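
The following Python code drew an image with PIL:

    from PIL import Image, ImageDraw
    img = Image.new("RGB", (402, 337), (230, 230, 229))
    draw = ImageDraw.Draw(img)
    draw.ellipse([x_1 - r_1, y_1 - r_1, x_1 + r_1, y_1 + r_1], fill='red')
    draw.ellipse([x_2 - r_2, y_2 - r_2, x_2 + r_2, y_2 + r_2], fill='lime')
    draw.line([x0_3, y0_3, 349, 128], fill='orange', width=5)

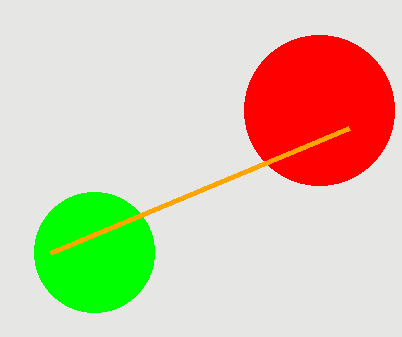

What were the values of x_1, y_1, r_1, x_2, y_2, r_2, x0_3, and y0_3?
x_1 = 319; y_1 = 110; r_1 = 75; x_2 = 94; y_2 = 252; r_2 = 60; x0_3 = 50; y0_3 = 253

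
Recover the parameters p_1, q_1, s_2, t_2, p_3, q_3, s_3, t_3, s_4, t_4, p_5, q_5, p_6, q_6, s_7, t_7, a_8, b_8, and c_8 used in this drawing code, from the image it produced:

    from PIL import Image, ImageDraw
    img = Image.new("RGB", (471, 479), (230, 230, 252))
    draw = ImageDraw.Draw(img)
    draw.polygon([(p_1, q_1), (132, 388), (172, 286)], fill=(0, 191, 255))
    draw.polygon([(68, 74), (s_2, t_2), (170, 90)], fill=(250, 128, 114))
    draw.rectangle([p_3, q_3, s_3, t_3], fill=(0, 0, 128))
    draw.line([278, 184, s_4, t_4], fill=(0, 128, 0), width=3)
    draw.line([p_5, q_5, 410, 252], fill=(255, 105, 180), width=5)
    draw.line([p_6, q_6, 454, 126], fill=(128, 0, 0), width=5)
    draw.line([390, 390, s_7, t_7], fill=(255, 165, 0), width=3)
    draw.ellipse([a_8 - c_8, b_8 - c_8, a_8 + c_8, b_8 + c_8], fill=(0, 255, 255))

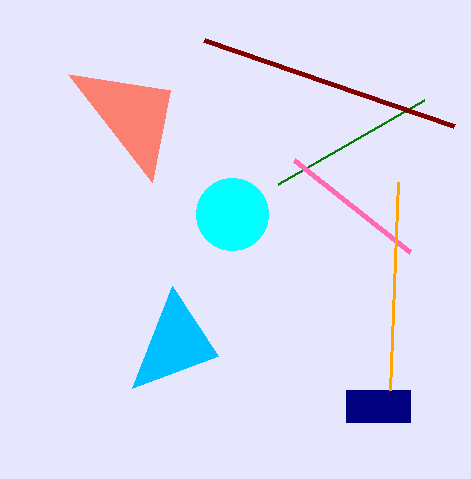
p_1 = 218, q_1 = 356, s_2 = 152, t_2 = 182, p_3 = 346, q_3 = 390, s_3 = 410, t_3 = 422, s_4 = 424, t_4 = 100, p_5 = 294, q_5 = 160, p_6 = 204, q_6 = 40, s_7 = 398, t_7 = 182, a_8 = 232, b_8 = 214, c_8 = 36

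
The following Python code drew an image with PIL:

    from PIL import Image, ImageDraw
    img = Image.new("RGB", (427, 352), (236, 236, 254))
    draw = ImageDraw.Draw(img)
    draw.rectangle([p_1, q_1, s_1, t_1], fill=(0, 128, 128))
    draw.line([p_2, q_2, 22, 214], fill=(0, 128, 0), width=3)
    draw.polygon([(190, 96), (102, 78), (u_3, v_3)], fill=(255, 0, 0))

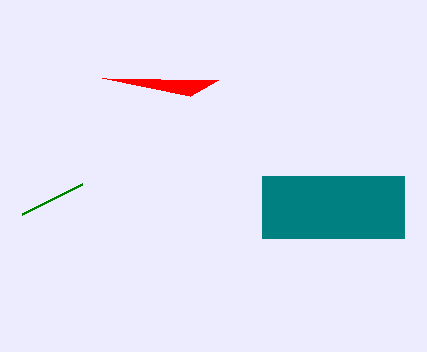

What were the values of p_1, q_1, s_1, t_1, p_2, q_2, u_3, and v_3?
p_1 = 262
q_1 = 176
s_1 = 404
t_1 = 238
p_2 = 82
q_2 = 184
u_3 = 218
v_3 = 80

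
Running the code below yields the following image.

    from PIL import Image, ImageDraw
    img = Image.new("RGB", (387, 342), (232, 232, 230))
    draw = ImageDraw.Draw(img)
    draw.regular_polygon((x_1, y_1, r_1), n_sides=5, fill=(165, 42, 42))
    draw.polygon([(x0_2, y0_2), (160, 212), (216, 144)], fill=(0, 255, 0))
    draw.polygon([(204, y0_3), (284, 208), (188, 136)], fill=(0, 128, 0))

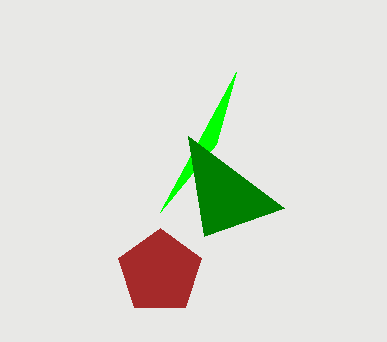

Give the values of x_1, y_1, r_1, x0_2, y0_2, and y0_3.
x_1 = 160
y_1 = 272
r_1 = 44
x0_2 = 236
y0_2 = 72
y0_3 = 236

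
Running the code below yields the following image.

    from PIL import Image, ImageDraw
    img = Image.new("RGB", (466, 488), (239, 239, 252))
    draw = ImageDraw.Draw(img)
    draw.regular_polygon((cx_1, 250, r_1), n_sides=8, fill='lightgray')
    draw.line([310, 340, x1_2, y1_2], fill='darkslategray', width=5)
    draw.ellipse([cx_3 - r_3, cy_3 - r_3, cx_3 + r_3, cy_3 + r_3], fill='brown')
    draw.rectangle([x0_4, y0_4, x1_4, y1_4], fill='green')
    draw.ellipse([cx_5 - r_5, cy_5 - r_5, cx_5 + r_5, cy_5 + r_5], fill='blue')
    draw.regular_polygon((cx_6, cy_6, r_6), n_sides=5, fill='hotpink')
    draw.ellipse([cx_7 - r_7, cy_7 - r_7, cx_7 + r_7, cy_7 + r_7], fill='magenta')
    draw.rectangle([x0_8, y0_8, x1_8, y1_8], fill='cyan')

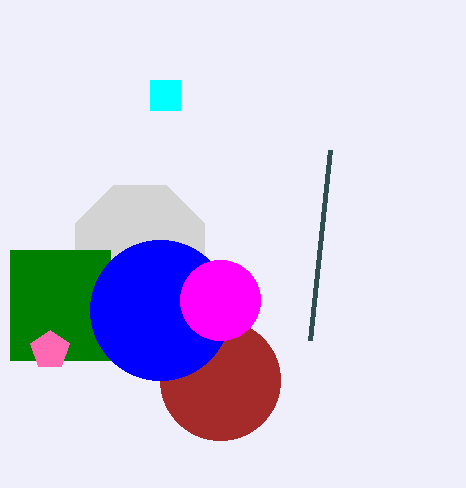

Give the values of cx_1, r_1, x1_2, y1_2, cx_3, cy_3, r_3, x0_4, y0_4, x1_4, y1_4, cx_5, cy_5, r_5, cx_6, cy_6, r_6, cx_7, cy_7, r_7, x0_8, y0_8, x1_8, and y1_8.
cx_1 = 140, r_1 = 70, x1_2 = 330, y1_2 = 150, cx_3 = 220, cy_3 = 380, r_3 = 60, x0_4 = 10, y0_4 = 250, x1_4 = 110, y1_4 = 360, cx_5 = 160, cy_5 = 310, r_5 = 70, cx_6 = 50, cy_6 = 350, r_6 = 20, cx_7 = 220, cy_7 = 300, r_7 = 40, x0_8 = 150, y0_8 = 80, x1_8 = 180, y1_8 = 110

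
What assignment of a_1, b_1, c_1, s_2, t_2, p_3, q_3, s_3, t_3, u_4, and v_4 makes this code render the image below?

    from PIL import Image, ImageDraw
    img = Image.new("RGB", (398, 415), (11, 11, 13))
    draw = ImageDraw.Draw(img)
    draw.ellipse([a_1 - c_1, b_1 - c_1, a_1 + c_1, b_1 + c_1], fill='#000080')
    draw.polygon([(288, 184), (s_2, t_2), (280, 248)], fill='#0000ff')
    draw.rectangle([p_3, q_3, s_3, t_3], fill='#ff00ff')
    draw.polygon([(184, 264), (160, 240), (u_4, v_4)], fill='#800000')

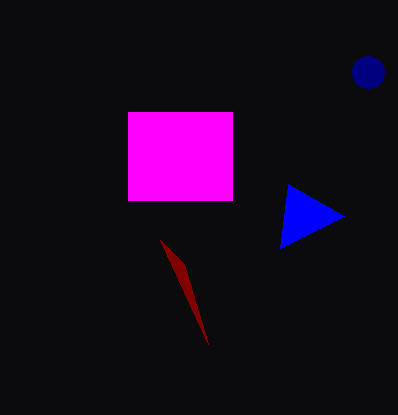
a_1 = 368, b_1 = 72, c_1 = 16, s_2 = 344, t_2 = 216, p_3 = 128, q_3 = 112, s_3 = 232, t_3 = 200, u_4 = 208, v_4 = 344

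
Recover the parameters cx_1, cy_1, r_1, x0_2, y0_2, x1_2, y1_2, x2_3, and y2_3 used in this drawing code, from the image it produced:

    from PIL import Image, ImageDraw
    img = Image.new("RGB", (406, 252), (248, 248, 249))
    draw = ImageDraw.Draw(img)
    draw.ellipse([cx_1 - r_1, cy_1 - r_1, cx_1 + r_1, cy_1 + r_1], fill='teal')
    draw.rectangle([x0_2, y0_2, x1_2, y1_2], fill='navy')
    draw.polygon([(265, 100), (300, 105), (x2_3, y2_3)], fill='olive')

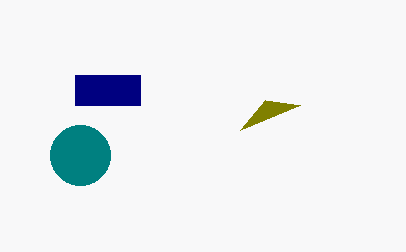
cx_1 = 80
cy_1 = 155
r_1 = 30
x0_2 = 75
y0_2 = 75
x1_2 = 140
y1_2 = 105
x2_3 = 240
y2_3 = 130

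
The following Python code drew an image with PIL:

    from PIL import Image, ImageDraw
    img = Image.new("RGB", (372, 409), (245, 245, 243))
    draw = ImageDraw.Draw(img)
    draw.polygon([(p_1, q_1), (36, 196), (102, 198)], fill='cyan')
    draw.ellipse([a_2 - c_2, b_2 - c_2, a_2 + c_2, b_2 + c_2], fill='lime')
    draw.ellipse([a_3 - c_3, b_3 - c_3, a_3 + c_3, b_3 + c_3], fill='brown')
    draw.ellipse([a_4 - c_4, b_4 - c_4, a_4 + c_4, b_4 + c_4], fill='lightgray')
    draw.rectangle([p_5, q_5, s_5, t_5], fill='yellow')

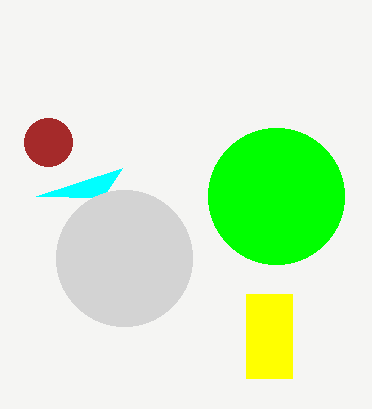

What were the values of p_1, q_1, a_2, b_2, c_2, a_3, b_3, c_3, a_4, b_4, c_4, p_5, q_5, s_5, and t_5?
p_1 = 122, q_1 = 168, a_2 = 276, b_2 = 196, c_2 = 68, a_3 = 48, b_3 = 142, c_3 = 24, a_4 = 124, b_4 = 258, c_4 = 68, p_5 = 246, q_5 = 294, s_5 = 292, t_5 = 378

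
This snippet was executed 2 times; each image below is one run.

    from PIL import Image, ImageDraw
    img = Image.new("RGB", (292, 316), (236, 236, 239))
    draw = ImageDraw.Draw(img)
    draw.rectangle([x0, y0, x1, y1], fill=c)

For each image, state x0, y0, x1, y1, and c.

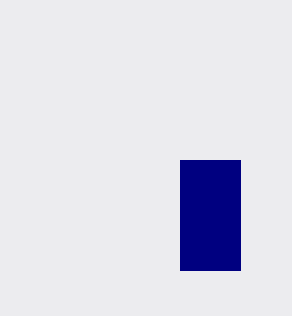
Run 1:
x0 = 180; y0 = 160; x1 = 240; y1 = 270; c = 'navy'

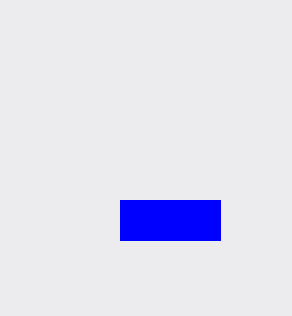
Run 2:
x0 = 120; y0 = 200; x1 = 220; y1 = 240; c = 'blue'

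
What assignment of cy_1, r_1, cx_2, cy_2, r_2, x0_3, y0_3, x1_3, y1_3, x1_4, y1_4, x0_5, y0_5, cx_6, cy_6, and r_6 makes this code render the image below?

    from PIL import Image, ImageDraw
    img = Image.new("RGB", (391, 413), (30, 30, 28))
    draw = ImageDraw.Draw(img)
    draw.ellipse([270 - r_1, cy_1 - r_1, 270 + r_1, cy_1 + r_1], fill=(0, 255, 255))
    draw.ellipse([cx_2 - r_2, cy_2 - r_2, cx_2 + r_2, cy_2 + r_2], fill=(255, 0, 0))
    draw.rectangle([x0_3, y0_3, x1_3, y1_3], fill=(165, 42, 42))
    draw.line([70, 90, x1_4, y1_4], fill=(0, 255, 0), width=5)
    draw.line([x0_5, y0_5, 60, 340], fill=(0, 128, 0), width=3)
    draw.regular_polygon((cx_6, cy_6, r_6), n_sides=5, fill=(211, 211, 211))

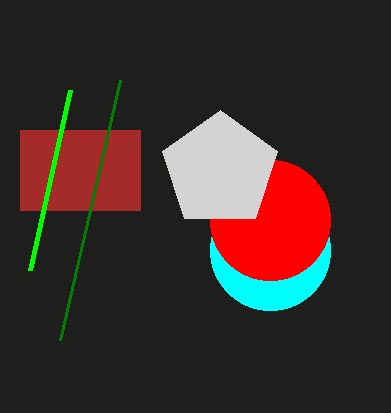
cy_1 = 250; r_1 = 60; cx_2 = 270; cy_2 = 220; r_2 = 60; x0_3 = 20; y0_3 = 130; x1_3 = 140; y1_3 = 210; x1_4 = 30; y1_4 = 270; x0_5 = 120; y0_5 = 80; cx_6 = 220; cy_6 = 170; r_6 = 60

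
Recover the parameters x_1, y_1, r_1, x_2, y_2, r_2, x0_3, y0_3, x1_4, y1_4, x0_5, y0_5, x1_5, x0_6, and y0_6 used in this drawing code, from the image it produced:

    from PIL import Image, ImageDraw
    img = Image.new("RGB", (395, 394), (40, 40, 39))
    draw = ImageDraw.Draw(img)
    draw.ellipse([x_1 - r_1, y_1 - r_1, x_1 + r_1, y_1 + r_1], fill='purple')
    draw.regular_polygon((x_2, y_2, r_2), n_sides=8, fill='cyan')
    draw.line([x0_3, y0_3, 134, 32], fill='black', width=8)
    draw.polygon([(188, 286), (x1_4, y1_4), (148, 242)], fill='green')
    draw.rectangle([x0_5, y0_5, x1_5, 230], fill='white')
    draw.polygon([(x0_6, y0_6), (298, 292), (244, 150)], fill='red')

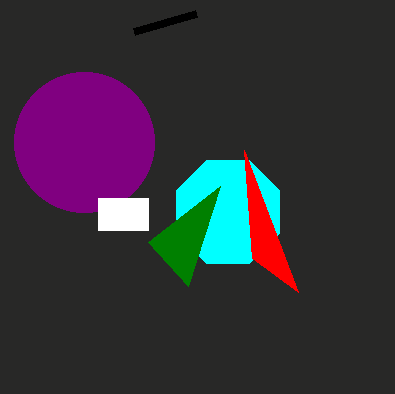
x_1 = 84, y_1 = 142, r_1 = 70, x_2 = 228, y_2 = 212, r_2 = 56, x0_3 = 196, y0_3 = 14, x1_4 = 220, y1_4 = 186, x0_5 = 98, y0_5 = 198, x1_5 = 148, x0_6 = 252, y0_6 = 258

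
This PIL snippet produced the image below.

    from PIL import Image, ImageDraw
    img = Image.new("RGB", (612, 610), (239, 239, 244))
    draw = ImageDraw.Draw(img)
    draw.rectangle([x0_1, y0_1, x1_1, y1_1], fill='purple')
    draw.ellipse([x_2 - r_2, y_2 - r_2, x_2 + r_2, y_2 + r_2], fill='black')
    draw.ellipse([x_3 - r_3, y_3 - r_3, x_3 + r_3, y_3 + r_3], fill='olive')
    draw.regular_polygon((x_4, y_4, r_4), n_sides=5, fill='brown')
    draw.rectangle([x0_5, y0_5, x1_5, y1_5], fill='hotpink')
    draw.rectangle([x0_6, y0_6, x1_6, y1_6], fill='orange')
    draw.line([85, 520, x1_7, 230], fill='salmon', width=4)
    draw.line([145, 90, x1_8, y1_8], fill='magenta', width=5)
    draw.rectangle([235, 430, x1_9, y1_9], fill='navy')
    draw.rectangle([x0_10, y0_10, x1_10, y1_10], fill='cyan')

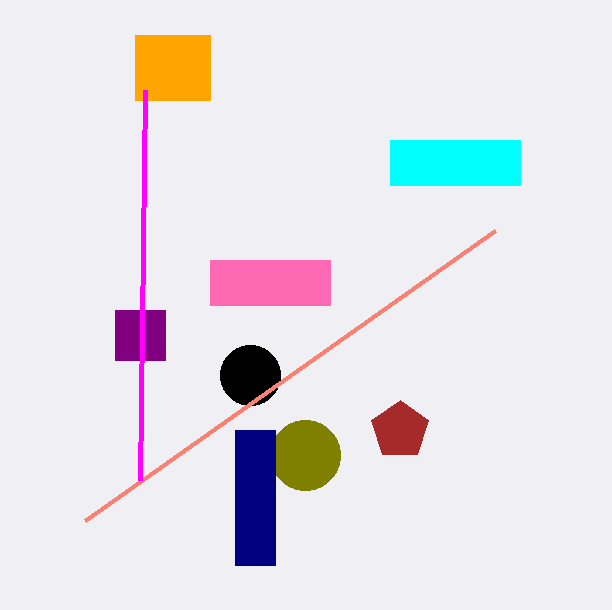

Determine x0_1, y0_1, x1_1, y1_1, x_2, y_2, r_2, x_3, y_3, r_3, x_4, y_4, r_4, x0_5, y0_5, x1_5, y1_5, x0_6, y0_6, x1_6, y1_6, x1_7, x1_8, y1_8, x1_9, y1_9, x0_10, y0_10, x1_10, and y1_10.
x0_1 = 115
y0_1 = 310
x1_1 = 165
y1_1 = 360
x_2 = 250
y_2 = 375
r_2 = 30
x_3 = 305
y_3 = 455
r_3 = 35
x_4 = 400
y_4 = 430
r_4 = 30
x0_5 = 210
y0_5 = 260
x1_5 = 330
y1_5 = 305
x0_6 = 135
y0_6 = 35
x1_6 = 210
y1_6 = 100
x1_7 = 495
x1_8 = 140
y1_8 = 480
x1_9 = 275
y1_9 = 565
x0_10 = 390
y0_10 = 140
x1_10 = 520
y1_10 = 185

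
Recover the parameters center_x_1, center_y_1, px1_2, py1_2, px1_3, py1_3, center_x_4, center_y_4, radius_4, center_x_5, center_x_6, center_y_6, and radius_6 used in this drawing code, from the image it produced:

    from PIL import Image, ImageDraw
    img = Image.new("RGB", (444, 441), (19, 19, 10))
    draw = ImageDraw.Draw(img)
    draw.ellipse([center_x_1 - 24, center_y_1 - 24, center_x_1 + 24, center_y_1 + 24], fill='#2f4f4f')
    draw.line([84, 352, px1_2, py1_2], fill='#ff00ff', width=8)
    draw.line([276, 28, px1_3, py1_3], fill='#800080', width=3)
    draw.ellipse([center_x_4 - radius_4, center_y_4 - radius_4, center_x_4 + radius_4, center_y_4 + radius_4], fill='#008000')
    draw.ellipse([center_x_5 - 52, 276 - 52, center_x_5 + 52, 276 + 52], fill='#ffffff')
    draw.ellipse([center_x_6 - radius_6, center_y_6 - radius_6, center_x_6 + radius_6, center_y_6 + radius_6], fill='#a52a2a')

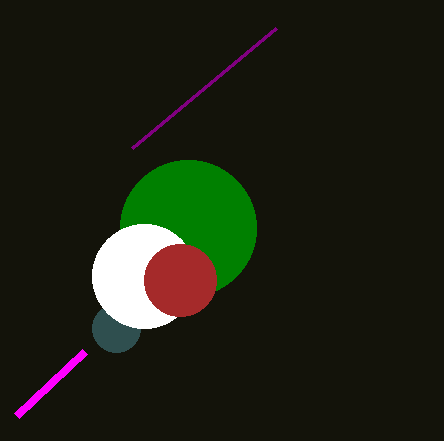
center_x_1 = 116
center_y_1 = 328
px1_2 = 16
py1_2 = 416
px1_3 = 132
py1_3 = 148
center_x_4 = 188
center_y_4 = 228
radius_4 = 68
center_x_5 = 144
center_x_6 = 180
center_y_6 = 280
radius_6 = 36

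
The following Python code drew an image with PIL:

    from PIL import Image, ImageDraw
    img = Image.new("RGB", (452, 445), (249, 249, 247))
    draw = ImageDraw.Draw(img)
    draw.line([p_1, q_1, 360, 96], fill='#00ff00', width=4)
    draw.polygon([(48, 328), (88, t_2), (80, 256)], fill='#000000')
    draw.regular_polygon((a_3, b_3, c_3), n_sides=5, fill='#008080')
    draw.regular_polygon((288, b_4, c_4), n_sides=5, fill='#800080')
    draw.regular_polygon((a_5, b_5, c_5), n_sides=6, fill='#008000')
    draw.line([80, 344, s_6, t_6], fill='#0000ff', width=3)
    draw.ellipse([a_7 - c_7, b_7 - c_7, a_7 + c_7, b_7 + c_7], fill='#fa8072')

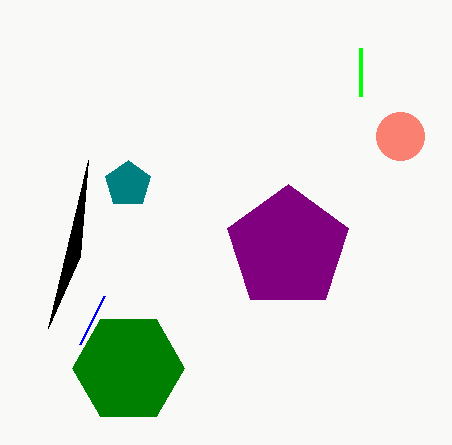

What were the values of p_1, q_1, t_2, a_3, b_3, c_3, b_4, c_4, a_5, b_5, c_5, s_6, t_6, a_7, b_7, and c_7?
p_1 = 360, q_1 = 48, t_2 = 160, a_3 = 128, b_3 = 184, c_3 = 24, b_4 = 248, c_4 = 64, a_5 = 128, b_5 = 368, c_5 = 56, s_6 = 104, t_6 = 296, a_7 = 400, b_7 = 136, c_7 = 24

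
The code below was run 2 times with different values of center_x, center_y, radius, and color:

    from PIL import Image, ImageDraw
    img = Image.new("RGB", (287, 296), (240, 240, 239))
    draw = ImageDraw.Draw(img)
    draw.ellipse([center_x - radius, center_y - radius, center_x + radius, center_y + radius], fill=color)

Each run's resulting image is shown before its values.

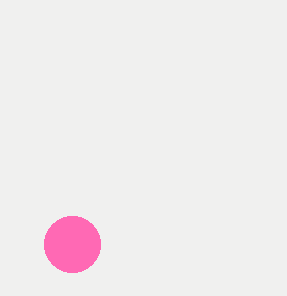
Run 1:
center_x = 72
center_y = 244
radius = 28
color = 'hotpink'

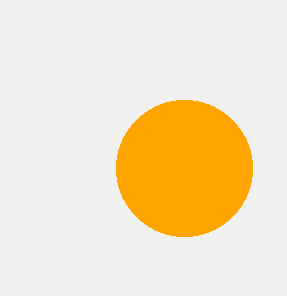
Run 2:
center_x = 184, center_y = 168, radius = 68, color = 'orange'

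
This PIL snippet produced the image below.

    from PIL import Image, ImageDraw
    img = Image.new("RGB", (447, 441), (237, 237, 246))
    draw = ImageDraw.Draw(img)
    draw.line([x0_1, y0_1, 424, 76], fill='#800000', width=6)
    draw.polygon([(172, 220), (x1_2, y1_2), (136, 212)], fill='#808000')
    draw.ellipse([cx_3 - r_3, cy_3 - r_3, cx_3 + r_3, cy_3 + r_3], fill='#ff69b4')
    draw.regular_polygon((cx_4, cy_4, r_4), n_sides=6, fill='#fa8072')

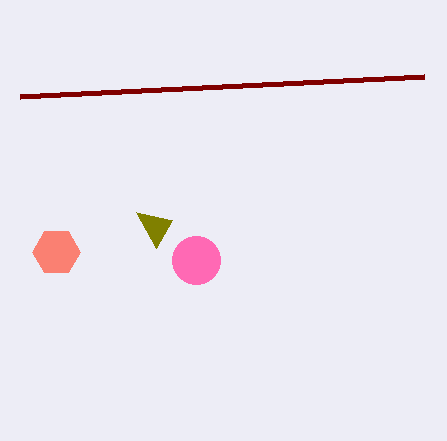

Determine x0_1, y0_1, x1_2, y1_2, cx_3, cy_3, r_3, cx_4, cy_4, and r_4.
x0_1 = 20; y0_1 = 96; x1_2 = 156; y1_2 = 248; cx_3 = 196; cy_3 = 260; r_3 = 24; cx_4 = 56; cy_4 = 252; r_4 = 24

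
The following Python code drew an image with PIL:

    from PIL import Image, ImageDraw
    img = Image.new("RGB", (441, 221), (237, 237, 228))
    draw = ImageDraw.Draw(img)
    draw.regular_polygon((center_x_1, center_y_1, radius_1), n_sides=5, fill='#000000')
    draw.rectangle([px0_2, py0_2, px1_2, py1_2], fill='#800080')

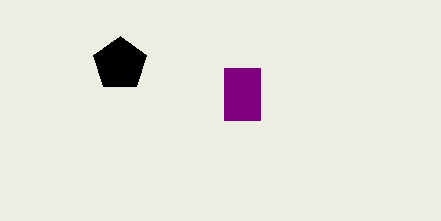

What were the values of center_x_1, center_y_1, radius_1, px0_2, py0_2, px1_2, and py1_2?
center_x_1 = 120, center_y_1 = 64, radius_1 = 28, px0_2 = 224, py0_2 = 68, px1_2 = 260, py1_2 = 120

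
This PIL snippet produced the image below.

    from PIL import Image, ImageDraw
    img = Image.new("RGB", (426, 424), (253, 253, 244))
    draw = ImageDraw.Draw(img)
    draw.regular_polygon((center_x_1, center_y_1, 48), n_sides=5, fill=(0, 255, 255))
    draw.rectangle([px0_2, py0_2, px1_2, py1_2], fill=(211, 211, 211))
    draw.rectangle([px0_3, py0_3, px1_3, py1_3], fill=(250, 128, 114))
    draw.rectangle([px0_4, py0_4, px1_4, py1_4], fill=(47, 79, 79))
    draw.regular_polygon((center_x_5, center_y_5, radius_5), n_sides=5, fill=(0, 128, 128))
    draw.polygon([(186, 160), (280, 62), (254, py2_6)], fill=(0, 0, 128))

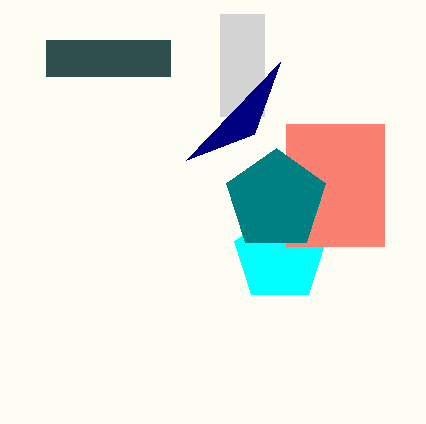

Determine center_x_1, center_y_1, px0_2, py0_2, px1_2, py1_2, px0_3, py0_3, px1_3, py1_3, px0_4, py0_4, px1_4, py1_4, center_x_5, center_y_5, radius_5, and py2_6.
center_x_1 = 280; center_y_1 = 256; px0_2 = 220; py0_2 = 14; px1_2 = 264; py1_2 = 116; px0_3 = 286; py0_3 = 124; px1_3 = 384; py1_3 = 246; px0_4 = 46; py0_4 = 40; px1_4 = 170; py1_4 = 76; center_x_5 = 276; center_y_5 = 200; radius_5 = 52; py2_6 = 134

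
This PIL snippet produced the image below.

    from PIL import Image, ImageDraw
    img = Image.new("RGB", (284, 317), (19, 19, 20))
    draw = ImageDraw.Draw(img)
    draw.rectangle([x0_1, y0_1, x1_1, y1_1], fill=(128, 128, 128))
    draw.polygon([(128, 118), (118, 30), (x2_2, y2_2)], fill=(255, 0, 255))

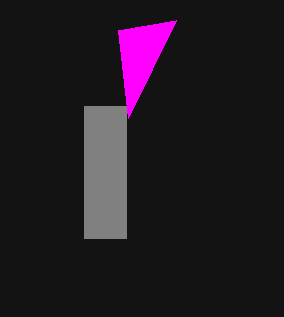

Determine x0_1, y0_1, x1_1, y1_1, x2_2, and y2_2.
x0_1 = 84; y0_1 = 106; x1_1 = 126; y1_1 = 238; x2_2 = 176; y2_2 = 20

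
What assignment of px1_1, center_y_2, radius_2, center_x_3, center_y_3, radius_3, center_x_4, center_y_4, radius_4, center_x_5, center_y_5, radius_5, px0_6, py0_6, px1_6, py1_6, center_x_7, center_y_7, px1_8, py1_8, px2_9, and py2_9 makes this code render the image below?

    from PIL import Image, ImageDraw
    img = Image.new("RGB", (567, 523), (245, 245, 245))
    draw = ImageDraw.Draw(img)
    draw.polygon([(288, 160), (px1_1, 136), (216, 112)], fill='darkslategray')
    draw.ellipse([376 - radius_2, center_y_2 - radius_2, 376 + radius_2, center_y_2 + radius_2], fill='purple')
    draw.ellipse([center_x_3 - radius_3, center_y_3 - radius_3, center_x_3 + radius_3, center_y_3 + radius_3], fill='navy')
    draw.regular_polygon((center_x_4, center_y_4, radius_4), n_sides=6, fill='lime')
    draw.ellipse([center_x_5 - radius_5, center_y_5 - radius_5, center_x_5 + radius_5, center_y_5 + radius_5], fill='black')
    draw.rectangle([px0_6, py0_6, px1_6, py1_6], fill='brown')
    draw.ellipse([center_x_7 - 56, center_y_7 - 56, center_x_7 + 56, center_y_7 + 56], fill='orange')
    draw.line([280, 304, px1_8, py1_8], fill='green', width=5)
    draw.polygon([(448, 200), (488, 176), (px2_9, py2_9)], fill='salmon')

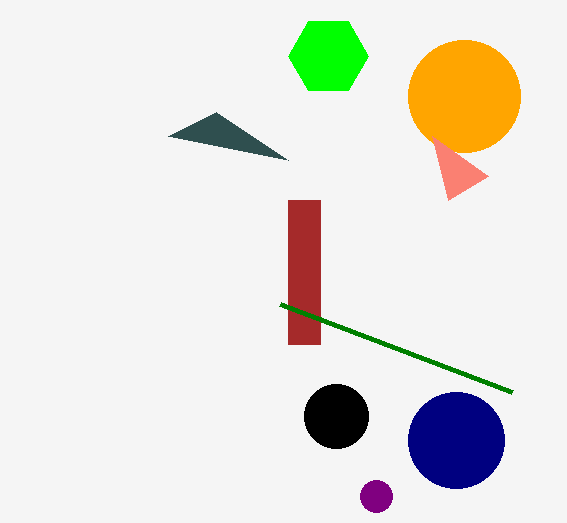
px1_1 = 168; center_y_2 = 496; radius_2 = 16; center_x_3 = 456; center_y_3 = 440; radius_3 = 48; center_x_4 = 328; center_y_4 = 56; radius_4 = 40; center_x_5 = 336; center_y_5 = 416; radius_5 = 32; px0_6 = 288; py0_6 = 200; px1_6 = 320; py1_6 = 344; center_x_7 = 464; center_y_7 = 96; px1_8 = 512; py1_8 = 392; px2_9 = 432; py2_9 = 136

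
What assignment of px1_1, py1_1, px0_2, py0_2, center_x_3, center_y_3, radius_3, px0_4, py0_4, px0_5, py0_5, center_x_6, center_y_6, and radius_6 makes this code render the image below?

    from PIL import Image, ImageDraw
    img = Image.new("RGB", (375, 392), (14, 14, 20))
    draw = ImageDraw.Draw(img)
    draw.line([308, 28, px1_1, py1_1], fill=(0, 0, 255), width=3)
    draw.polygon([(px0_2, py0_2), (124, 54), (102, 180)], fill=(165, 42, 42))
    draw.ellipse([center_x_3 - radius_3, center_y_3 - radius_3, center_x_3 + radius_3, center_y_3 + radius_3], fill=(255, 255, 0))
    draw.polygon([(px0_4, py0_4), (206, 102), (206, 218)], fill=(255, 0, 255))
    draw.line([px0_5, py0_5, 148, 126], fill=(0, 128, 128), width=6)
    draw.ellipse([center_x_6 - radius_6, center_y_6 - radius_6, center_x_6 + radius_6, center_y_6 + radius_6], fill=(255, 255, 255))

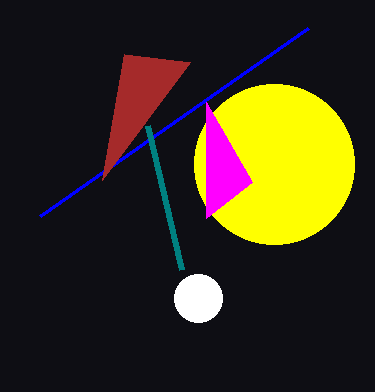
px1_1 = 40; py1_1 = 216; px0_2 = 190; py0_2 = 62; center_x_3 = 274; center_y_3 = 164; radius_3 = 80; px0_4 = 252; py0_4 = 182; px0_5 = 182; py0_5 = 270; center_x_6 = 198; center_y_6 = 298; radius_6 = 24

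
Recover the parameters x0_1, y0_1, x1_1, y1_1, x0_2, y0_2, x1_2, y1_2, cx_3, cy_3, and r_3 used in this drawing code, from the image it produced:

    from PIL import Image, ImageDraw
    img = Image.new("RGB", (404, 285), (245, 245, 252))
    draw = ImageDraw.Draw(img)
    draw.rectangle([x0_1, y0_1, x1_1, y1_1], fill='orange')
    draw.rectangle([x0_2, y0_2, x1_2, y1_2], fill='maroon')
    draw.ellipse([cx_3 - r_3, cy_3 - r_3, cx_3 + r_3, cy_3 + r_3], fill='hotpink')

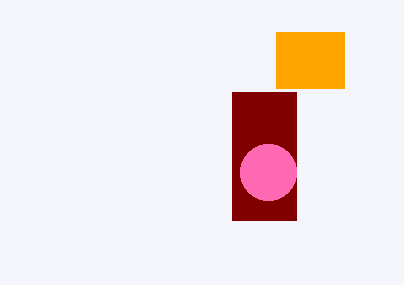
x0_1 = 276
y0_1 = 32
x1_1 = 344
y1_1 = 88
x0_2 = 232
y0_2 = 92
x1_2 = 296
y1_2 = 220
cx_3 = 268
cy_3 = 172
r_3 = 28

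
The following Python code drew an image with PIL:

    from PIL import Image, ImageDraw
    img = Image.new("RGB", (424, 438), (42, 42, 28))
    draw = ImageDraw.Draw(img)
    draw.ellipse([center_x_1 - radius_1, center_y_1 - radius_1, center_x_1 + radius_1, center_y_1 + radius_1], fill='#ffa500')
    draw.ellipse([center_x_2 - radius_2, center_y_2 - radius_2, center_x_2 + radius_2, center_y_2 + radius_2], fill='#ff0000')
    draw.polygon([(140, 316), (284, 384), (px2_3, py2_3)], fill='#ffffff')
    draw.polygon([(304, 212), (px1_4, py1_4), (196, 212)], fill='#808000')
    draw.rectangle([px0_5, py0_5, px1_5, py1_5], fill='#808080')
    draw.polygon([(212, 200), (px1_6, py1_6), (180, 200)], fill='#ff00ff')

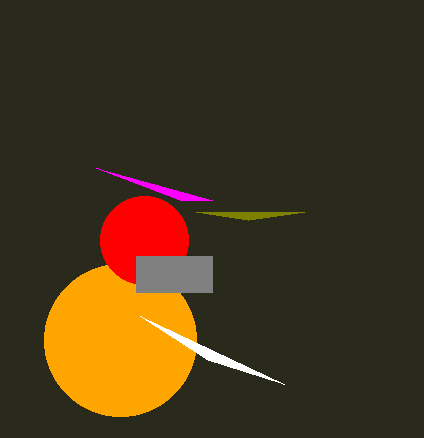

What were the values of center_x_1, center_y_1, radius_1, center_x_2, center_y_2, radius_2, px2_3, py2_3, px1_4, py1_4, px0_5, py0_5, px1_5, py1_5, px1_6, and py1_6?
center_x_1 = 120
center_y_1 = 340
radius_1 = 76
center_x_2 = 144
center_y_2 = 240
radius_2 = 44
px2_3 = 208
py2_3 = 360
px1_4 = 248
py1_4 = 220
px0_5 = 136
py0_5 = 256
px1_5 = 212
py1_5 = 292
px1_6 = 96
py1_6 = 168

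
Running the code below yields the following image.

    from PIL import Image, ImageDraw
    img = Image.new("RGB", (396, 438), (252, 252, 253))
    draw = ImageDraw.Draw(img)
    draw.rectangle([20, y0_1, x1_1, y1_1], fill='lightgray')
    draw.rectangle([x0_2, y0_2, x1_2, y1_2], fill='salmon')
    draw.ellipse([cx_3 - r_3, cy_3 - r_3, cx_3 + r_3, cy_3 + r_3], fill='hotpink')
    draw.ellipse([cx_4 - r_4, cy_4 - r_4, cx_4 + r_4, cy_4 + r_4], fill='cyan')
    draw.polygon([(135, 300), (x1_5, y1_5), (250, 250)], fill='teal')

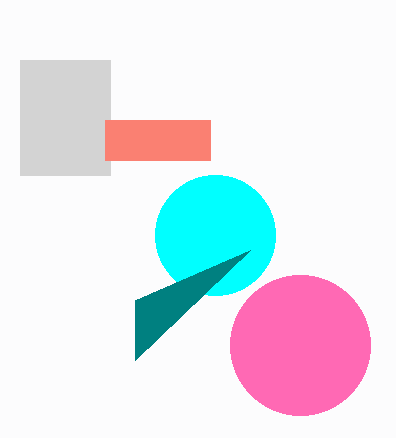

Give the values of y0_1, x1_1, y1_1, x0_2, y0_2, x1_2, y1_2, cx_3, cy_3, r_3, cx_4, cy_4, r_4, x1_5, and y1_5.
y0_1 = 60; x1_1 = 110; y1_1 = 175; x0_2 = 105; y0_2 = 120; x1_2 = 210; y1_2 = 160; cx_3 = 300; cy_3 = 345; r_3 = 70; cx_4 = 215; cy_4 = 235; r_4 = 60; x1_5 = 135; y1_5 = 360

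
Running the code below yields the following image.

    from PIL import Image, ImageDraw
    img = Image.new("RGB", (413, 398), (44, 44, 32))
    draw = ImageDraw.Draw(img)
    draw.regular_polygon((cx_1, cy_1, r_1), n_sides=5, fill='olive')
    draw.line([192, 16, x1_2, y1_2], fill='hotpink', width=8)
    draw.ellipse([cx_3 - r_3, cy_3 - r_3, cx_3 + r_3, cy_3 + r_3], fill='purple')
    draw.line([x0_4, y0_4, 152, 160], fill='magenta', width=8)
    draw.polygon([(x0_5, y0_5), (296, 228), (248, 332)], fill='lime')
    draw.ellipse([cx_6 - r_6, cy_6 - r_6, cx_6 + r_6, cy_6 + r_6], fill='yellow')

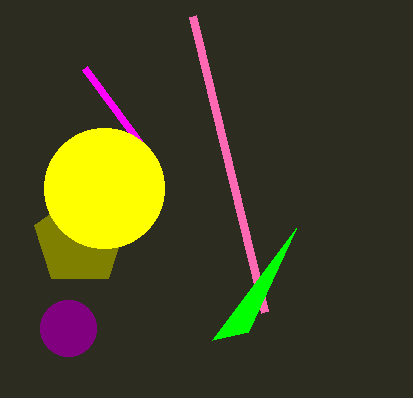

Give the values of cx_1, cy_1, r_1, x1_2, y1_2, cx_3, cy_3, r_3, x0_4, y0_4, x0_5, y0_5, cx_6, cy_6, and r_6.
cx_1 = 80, cy_1 = 240, r_1 = 48, x1_2 = 264, y1_2 = 312, cx_3 = 68, cy_3 = 328, r_3 = 28, x0_4 = 84, y0_4 = 68, x0_5 = 212, y0_5 = 340, cx_6 = 104, cy_6 = 188, r_6 = 60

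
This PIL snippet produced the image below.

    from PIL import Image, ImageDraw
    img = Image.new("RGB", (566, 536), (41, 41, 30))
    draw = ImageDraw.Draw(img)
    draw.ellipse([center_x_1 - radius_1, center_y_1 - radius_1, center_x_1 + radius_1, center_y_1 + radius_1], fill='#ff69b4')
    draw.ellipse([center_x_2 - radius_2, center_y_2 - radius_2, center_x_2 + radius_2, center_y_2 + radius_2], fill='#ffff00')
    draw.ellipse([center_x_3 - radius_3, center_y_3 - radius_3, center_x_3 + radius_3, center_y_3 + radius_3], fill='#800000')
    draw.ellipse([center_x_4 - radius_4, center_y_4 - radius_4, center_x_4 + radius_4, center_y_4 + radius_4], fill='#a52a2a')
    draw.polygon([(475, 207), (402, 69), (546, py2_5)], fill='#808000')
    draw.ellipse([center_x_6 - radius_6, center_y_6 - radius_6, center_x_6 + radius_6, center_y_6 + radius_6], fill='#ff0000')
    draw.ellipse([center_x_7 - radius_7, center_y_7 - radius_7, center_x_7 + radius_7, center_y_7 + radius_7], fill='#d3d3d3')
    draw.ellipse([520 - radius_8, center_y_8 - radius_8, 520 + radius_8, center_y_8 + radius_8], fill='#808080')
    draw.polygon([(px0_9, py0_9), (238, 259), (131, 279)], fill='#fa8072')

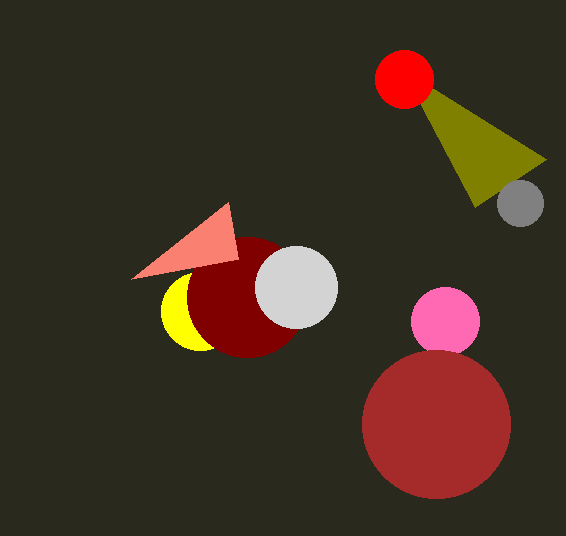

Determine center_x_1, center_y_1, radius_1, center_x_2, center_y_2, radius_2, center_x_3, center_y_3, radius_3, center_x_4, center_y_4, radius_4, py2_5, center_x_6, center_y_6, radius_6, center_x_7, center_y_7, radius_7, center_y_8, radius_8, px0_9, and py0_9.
center_x_1 = 445, center_y_1 = 321, radius_1 = 34, center_x_2 = 200, center_y_2 = 311, radius_2 = 39, center_x_3 = 247, center_y_3 = 297, radius_3 = 60, center_x_4 = 436, center_y_4 = 424, radius_4 = 74, py2_5 = 159, center_x_6 = 404, center_y_6 = 79, radius_6 = 29, center_x_7 = 296, center_y_7 = 287, radius_7 = 41, center_y_8 = 203, radius_8 = 23, px0_9 = 228, py0_9 = 202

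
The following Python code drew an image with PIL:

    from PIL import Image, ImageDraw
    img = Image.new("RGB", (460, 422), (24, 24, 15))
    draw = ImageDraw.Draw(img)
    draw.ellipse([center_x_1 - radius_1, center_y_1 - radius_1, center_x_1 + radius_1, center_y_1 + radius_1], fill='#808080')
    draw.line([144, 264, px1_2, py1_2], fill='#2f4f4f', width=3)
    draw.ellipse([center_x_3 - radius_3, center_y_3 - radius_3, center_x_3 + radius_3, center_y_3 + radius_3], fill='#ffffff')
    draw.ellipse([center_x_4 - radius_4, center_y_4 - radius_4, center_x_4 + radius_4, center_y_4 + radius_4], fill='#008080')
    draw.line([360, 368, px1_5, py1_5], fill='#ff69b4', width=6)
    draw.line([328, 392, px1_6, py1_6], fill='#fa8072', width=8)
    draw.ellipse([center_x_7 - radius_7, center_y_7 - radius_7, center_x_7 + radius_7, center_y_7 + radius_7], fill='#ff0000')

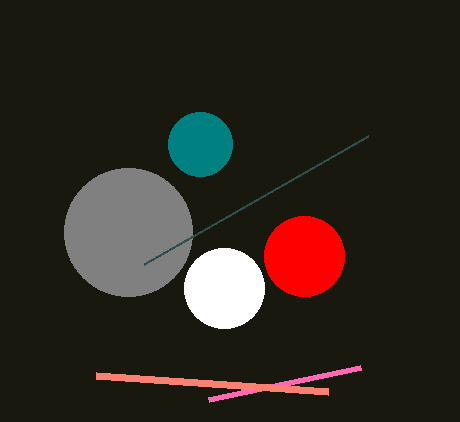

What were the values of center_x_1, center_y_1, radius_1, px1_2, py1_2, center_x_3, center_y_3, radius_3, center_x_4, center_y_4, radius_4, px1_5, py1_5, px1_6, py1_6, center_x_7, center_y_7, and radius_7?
center_x_1 = 128
center_y_1 = 232
radius_1 = 64
px1_2 = 368
py1_2 = 136
center_x_3 = 224
center_y_3 = 288
radius_3 = 40
center_x_4 = 200
center_y_4 = 144
radius_4 = 32
px1_5 = 208
py1_5 = 400
px1_6 = 96
py1_6 = 376
center_x_7 = 304
center_y_7 = 256
radius_7 = 40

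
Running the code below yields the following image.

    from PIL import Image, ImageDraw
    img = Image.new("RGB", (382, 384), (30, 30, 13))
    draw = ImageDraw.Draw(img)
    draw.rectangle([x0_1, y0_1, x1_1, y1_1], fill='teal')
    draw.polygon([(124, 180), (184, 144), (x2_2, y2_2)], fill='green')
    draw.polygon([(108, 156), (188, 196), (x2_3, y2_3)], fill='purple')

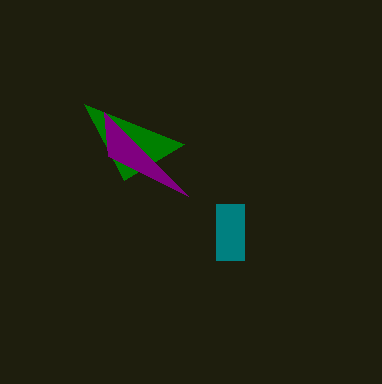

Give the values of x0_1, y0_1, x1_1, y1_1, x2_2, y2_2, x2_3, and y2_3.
x0_1 = 216, y0_1 = 204, x1_1 = 244, y1_1 = 260, x2_2 = 84, y2_2 = 104, x2_3 = 104, y2_3 = 112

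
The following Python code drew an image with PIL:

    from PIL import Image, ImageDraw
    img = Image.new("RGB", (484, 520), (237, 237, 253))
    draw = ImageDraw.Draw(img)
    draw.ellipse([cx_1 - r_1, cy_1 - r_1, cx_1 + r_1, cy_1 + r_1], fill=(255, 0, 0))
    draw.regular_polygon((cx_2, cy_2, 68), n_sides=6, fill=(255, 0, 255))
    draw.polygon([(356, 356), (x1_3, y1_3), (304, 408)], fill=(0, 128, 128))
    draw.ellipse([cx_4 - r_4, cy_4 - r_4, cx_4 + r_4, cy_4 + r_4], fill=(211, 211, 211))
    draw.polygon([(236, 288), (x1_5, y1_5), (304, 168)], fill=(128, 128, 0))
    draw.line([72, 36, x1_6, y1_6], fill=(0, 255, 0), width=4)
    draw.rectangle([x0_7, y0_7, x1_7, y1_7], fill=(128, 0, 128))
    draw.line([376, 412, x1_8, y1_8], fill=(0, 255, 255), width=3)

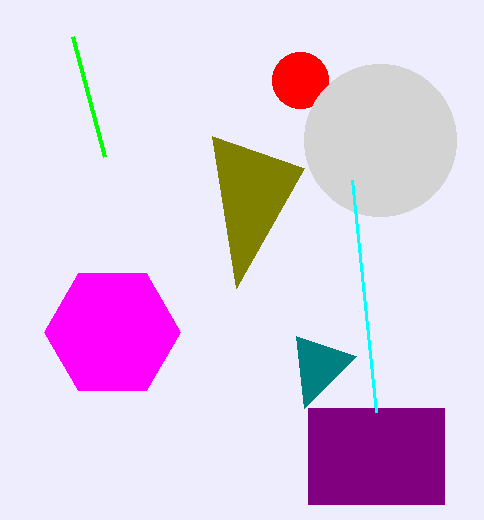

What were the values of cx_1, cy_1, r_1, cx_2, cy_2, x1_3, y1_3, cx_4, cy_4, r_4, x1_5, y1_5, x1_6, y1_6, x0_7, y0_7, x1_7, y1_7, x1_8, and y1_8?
cx_1 = 300; cy_1 = 80; r_1 = 28; cx_2 = 112; cy_2 = 332; x1_3 = 296; y1_3 = 336; cx_4 = 380; cy_4 = 140; r_4 = 76; x1_5 = 212; y1_5 = 136; x1_6 = 104; y1_6 = 156; x0_7 = 308; y0_7 = 408; x1_7 = 444; y1_7 = 504; x1_8 = 352; y1_8 = 180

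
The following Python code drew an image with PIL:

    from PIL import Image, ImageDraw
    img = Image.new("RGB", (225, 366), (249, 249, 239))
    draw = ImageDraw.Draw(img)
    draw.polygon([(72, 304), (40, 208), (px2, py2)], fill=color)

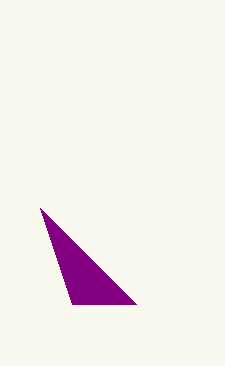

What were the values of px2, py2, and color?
px2 = 136
py2 = 304
color = 'purple'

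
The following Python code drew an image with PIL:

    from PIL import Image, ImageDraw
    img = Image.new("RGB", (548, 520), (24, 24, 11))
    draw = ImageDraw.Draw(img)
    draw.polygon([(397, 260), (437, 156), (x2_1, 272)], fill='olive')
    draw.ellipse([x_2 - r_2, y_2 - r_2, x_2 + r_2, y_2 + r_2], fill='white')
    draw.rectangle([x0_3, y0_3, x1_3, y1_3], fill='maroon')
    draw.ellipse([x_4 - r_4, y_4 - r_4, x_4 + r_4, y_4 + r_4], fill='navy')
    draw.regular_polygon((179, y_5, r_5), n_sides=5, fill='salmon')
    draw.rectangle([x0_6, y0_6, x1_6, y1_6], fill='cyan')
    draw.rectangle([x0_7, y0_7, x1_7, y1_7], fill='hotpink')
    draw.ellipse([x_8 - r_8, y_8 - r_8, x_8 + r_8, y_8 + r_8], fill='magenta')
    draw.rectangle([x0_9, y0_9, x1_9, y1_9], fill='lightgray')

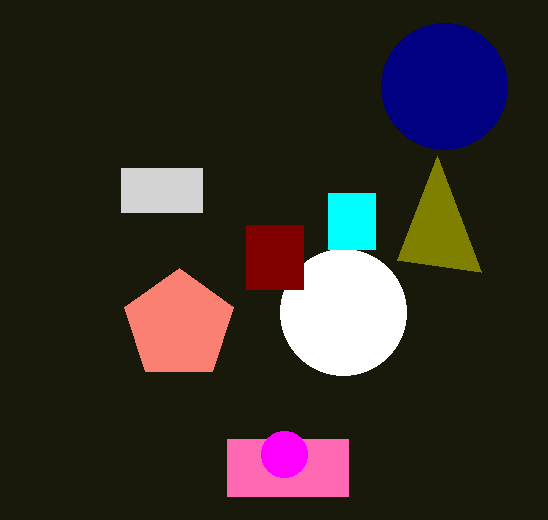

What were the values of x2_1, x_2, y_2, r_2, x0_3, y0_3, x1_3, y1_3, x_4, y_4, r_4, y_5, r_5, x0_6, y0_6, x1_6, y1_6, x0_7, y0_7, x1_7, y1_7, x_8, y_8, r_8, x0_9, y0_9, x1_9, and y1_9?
x2_1 = 481; x_2 = 343; y_2 = 312; r_2 = 63; x0_3 = 246; y0_3 = 225; x1_3 = 303; y1_3 = 289; x_4 = 444; y_4 = 86; r_4 = 63; y_5 = 325; r_5 = 57; x0_6 = 328; y0_6 = 193; x1_6 = 375; y1_6 = 249; x0_7 = 227; y0_7 = 439; x1_7 = 348; y1_7 = 496; x_8 = 284; y_8 = 454; r_8 = 23; x0_9 = 121; y0_9 = 168; x1_9 = 202; y1_9 = 212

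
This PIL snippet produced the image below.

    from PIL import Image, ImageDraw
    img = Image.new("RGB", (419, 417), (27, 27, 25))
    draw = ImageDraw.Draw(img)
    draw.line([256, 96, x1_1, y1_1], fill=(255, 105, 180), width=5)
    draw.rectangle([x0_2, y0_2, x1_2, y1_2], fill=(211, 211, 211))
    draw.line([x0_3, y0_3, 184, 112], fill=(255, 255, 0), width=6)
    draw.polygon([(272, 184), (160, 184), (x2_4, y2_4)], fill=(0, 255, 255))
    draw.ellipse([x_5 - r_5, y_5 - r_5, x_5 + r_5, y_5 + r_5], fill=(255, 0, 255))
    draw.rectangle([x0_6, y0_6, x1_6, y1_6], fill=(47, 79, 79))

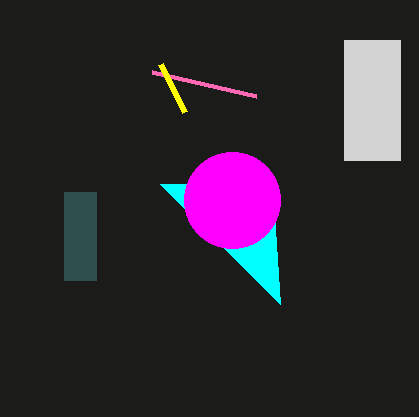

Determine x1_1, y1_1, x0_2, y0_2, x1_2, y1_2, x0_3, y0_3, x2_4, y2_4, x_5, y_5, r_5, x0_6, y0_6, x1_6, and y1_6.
x1_1 = 152, y1_1 = 72, x0_2 = 344, y0_2 = 40, x1_2 = 400, y1_2 = 160, x0_3 = 160, y0_3 = 64, x2_4 = 280, y2_4 = 304, x_5 = 232, y_5 = 200, r_5 = 48, x0_6 = 64, y0_6 = 192, x1_6 = 96, y1_6 = 280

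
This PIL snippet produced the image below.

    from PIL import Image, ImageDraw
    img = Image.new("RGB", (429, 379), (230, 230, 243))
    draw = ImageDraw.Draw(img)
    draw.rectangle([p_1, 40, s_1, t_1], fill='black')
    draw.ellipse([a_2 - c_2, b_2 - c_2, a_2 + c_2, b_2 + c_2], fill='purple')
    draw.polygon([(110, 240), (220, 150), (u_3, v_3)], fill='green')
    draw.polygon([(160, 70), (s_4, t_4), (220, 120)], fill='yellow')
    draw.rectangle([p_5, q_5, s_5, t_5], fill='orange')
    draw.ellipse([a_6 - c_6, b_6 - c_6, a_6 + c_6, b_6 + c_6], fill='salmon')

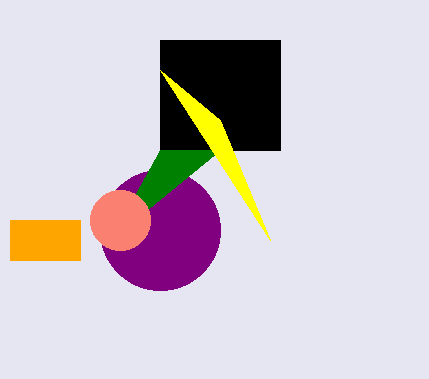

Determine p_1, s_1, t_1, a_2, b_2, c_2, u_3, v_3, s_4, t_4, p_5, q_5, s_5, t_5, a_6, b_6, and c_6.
p_1 = 160, s_1 = 280, t_1 = 150, a_2 = 160, b_2 = 230, c_2 = 60, u_3 = 160, v_3 = 150, s_4 = 270, t_4 = 240, p_5 = 10, q_5 = 220, s_5 = 80, t_5 = 260, a_6 = 120, b_6 = 220, c_6 = 30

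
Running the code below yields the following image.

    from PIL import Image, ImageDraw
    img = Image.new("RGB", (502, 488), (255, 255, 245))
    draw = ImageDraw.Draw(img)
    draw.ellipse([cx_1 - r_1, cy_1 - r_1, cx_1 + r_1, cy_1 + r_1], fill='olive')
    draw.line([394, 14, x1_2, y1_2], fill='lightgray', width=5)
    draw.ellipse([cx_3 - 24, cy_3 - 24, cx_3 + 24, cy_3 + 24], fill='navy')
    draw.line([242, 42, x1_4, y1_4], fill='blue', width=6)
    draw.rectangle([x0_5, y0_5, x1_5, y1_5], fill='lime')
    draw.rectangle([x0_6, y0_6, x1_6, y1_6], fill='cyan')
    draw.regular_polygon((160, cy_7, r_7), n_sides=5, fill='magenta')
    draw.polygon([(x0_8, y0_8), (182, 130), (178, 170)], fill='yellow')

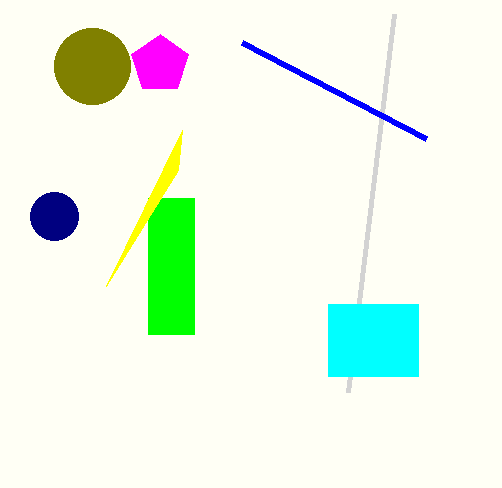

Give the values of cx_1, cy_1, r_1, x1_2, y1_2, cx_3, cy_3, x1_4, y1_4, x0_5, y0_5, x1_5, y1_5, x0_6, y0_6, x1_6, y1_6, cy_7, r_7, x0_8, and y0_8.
cx_1 = 92; cy_1 = 66; r_1 = 38; x1_2 = 348; y1_2 = 392; cx_3 = 54; cy_3 = 216; x1_4 = 426; y1_4 = 138; x0_5 = 148; y0_5 = 198; x1_5 = 194; y1_5 = 334; x0_6 = 328; y0_6 = 304; x1_6 = 418; y1_6 = 376; cy_7 = 64; r_7 = 30; x0_8 = 106; y0_8 = 286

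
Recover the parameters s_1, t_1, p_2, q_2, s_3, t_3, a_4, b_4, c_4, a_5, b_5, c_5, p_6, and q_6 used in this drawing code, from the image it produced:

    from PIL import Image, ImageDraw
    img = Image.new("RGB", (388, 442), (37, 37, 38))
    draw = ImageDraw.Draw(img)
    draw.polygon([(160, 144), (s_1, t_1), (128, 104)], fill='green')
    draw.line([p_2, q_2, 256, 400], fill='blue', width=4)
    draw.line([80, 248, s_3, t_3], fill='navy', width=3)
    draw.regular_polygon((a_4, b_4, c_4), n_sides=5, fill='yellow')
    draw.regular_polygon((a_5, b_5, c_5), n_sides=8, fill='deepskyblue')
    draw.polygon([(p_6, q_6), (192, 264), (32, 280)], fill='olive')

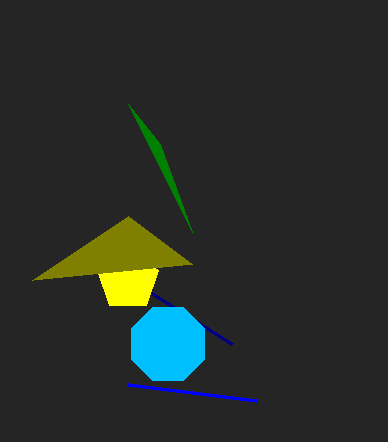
s_1 = 192; t_1 = 232; p_2 = 128; q_2 = 384; s_3 = 232; t_3 = 344; a_4 = 128; b_4 = 280; c_4 = 32; a_5 = 168; b_5 = 344; c_5 = 40; p_6 = 128; q_6 = 216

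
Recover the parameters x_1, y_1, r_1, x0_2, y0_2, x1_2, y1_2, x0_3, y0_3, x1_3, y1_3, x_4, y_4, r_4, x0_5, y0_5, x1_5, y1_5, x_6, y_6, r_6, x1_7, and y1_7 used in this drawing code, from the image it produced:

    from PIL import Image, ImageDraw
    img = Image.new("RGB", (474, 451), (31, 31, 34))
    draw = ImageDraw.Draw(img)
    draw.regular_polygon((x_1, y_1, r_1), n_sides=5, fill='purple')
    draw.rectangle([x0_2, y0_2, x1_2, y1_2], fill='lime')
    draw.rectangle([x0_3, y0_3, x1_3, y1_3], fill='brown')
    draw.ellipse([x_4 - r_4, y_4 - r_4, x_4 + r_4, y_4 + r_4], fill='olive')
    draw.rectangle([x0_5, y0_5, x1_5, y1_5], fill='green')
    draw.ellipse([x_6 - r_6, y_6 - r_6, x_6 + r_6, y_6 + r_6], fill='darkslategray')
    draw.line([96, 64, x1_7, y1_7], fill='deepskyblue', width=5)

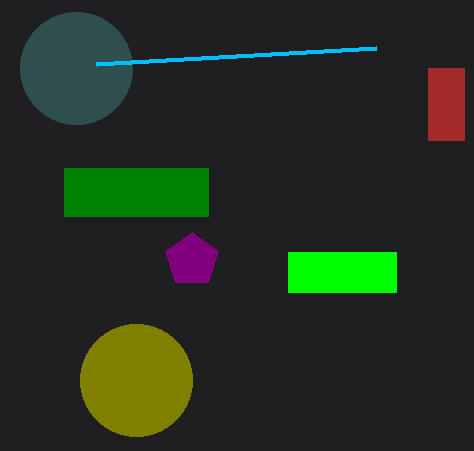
x_1 = 192
y_1 = 260
r_1 = 28
x0_2 = 288
y0_2 = 252
x1_2 = 396
y1_2 = 292
x0_3 = 428
y0_3 = 68
x1_3 = 464
y1_3 = 140
x_4 = 136
y_4 = 380
r_4 = 56
x0_5 = 64
y0_5 = 168
x1_5 = 208
y1_5 = 216
x_6 = 76
y_6 = 68
r_6 = 56
x1_7 = 376
y1_7 = 48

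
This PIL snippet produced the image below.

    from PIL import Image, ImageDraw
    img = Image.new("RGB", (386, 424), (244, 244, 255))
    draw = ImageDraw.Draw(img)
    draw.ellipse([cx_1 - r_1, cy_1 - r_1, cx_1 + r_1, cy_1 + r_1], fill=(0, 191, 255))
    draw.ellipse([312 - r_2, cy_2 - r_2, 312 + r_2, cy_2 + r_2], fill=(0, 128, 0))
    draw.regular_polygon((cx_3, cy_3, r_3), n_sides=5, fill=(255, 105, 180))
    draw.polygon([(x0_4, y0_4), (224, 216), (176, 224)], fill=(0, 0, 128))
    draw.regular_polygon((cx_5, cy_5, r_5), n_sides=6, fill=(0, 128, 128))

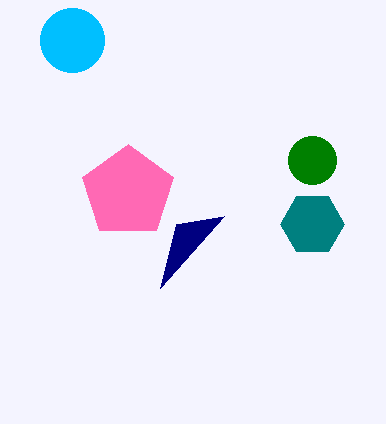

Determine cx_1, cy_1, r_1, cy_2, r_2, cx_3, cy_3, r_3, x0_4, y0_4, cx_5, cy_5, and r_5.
cx_1 = 72, cy_1 = 40, r_1 = 32, cy_2 = 160, r_2 = 24, cx_3 = 128, cy_3 = 192, r_3 = 48, x0_4 = 160, y0_4 = 288, cx_5 = 312, cy_5 = 224, r_5 = 32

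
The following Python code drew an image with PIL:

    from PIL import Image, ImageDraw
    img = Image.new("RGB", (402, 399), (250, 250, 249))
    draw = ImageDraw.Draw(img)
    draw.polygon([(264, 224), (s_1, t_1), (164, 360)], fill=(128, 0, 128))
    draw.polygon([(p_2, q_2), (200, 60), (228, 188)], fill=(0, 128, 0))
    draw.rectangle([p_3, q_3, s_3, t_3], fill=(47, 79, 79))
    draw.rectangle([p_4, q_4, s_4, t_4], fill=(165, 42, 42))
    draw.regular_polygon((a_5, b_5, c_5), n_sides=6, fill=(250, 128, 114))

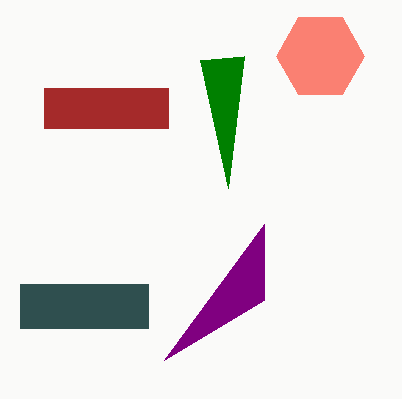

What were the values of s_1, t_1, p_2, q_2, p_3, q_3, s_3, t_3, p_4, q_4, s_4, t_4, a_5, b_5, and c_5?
s_1 = 264, t_1 = 300, p_2 = 244, q_2 = 56, p_3 = 20, q_3 = 284, s_3 = 148, t_3 = 328, p_4 = 44, q_4 = 88, s_4 = 168, t_4 = 128, a_5 = 320, b_5 = 56, c_5 = 44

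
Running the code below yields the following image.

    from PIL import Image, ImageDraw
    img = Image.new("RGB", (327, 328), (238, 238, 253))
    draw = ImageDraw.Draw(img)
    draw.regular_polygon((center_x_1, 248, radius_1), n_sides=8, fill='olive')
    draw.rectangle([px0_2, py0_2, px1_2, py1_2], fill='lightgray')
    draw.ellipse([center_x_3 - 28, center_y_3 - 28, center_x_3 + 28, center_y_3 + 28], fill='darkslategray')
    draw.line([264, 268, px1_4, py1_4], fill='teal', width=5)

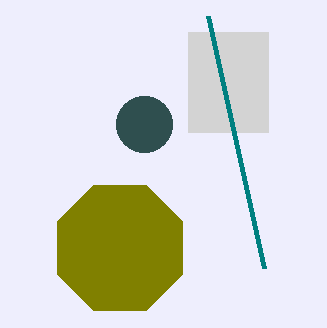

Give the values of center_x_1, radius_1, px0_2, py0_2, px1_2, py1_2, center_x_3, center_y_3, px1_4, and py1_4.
center_x_1 = 120
radius_1 = 68
px0_2 = 188
py0_2 = 32
px1_2 = 268
py1_2 = 132
center_x_3 = 144
center_y_3 = 124
px1_4 = 208
py1_4 = 16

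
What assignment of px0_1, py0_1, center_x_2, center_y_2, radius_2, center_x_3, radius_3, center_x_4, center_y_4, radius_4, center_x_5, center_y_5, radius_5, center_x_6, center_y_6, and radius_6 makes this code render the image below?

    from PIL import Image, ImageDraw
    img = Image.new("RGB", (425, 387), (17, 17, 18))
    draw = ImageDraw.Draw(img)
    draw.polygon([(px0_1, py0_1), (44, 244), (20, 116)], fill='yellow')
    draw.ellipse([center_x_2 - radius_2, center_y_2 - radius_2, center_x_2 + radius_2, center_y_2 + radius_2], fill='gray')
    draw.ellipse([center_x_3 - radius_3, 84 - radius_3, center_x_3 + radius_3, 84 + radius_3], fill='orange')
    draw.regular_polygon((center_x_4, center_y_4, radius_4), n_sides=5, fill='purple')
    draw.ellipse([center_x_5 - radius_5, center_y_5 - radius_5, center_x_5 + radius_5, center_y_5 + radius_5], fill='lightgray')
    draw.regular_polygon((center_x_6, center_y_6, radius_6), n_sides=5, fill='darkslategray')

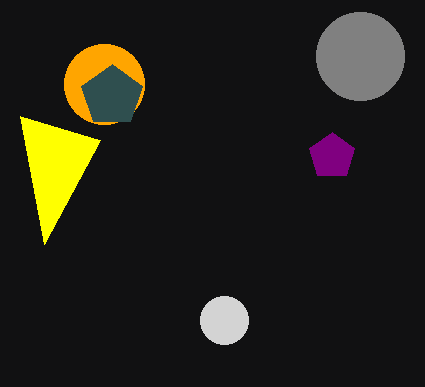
px0_1 = 100, py0_1 = 140, center_x_2 = 360, center_y_2 = 56, radius_2 = 44, center_x_3 = 104, radius_3 = 40, center_x_4 = 332, center_y_4 = 156, radius_4 = 24, center_x_5 = 224, center_y_5 = 320, radius_5 = 24, center_x_6 = 112, center_y_6 = 96, radius_6 = 32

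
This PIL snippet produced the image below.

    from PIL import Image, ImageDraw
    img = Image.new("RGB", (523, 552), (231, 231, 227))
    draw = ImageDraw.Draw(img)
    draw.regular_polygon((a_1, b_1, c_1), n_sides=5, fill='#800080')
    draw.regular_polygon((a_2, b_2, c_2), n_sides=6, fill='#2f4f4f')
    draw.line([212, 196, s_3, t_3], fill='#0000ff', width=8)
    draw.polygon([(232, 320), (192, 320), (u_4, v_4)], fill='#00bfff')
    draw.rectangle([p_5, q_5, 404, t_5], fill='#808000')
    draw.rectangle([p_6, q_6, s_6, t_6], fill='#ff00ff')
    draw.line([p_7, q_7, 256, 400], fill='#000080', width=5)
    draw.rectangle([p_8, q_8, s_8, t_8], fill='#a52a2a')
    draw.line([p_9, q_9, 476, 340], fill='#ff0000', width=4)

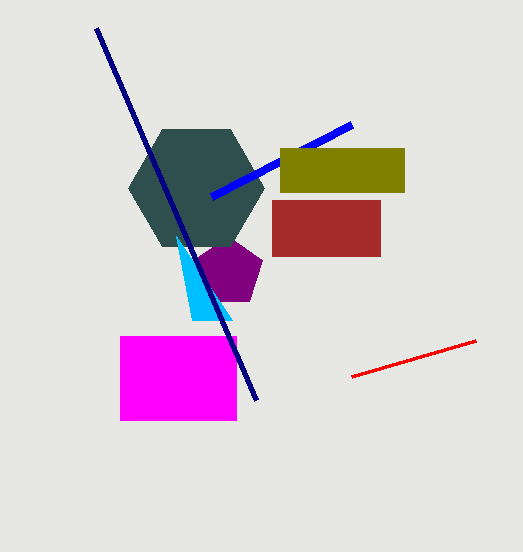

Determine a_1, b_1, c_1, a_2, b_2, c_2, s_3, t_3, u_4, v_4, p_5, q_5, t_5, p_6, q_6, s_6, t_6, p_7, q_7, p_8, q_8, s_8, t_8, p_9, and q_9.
a_1 = 228; b_1 = 272; c_1 = 36; a_2 = 196; b_2 = 188; c_2 = 68; s_3 = 352; t_3 = 124; u_4 = 176; v_4 = 236; p_5 = 280; q_5 = 148; t_5 = 192; p_6 = 120; q_6 = 336; s_6 = 236; t_6 = 420; p_7 = 96; q_7 = 28; p_8 = 272; q_8 = 200; s_8 = 380; t_8 = 256; p_9 = 352; q_9 = 376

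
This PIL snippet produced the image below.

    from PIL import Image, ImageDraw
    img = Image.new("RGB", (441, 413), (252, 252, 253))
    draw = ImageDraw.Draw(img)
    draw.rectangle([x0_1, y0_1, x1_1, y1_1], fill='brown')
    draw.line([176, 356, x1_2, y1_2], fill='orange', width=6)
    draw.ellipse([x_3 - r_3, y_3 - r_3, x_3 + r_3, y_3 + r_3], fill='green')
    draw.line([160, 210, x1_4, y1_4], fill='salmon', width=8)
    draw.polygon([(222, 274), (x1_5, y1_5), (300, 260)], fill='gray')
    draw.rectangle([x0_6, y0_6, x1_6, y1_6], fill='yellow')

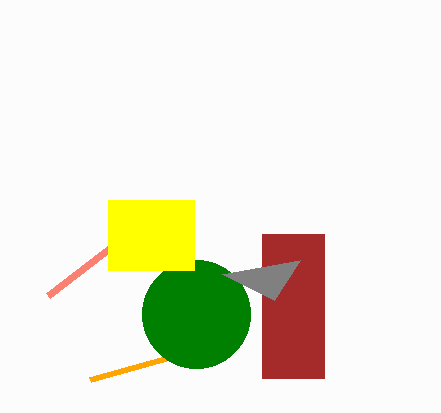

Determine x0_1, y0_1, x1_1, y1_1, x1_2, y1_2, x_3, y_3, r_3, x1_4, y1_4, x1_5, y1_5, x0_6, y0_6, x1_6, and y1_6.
x0_1 = 262; y0_1 = 234; x1_1 = 324; y1_1 = 378; x1_2 = 90; y1_2 = 380; x_3 = 196; y_3 = 314; r_3 = 54; x1_4 = 48; y1_4 = 296; x1_5 = 274; y1_5 = 300; x0_6 = 108; y0_6 = 200; x1_6 = 194; y1_6 = 270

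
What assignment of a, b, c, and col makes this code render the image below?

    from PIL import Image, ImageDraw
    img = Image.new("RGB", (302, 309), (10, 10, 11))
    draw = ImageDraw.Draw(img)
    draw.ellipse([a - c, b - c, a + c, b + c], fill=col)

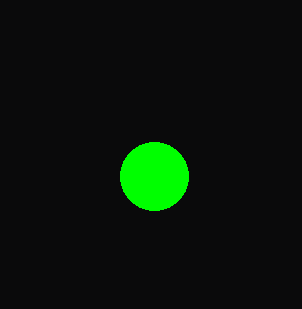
a = 154; b = 176; c = 34; col = 'lime'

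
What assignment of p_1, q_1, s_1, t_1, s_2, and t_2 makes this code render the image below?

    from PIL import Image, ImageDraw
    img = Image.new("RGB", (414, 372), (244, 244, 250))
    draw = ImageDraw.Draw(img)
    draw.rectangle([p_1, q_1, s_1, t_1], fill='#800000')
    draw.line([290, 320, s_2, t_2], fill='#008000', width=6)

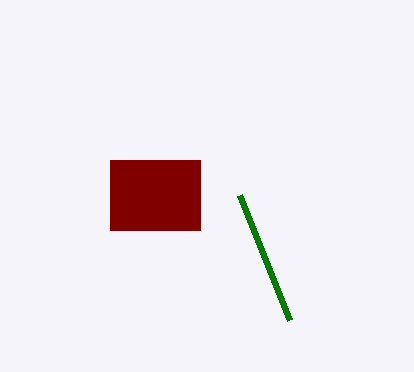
p_1 = 110; q_1 = 160; s_1 = 200; t_1 = 230; s_2 = 240; t_2 = 195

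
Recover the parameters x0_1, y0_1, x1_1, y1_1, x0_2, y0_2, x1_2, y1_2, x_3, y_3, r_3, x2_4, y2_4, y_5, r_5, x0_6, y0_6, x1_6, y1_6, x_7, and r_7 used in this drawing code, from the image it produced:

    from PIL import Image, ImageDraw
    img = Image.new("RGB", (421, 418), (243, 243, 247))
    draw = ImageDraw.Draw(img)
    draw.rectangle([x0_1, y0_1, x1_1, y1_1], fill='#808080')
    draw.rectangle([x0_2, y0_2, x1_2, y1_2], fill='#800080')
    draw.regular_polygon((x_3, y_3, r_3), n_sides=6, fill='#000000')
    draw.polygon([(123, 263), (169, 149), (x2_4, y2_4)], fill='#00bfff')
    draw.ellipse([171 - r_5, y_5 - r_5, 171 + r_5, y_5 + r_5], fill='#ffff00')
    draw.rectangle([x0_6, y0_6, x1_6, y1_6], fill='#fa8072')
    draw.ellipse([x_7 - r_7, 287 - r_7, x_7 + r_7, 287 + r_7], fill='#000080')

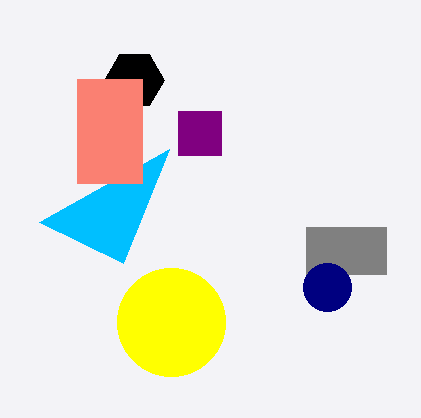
x0_1 = 306, y0_1 = 227, x1_1 = 386, y1_1 = 274, x0_2 = 178, y0_2 = 111, x1_2 = 221, y1_2 = 155, x_3 = 134, y_3 = 80, r_3 = 30, x2_4 = 39, y2_4 = 222, y_5 = 322, r_5 = 54, x0_6 = 77, y0_6 = 79, x1_6 = 142, y1_6 = 183, x_7 = 327, r_7 = 24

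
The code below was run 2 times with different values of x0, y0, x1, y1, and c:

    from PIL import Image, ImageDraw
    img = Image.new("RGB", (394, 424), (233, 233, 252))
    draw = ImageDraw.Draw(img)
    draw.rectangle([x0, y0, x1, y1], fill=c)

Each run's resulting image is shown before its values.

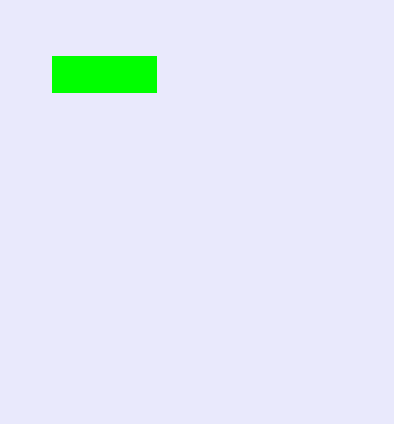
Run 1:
x0 = 52, y0 = 56, x1 = 156, y1 = 92, c = 'lime'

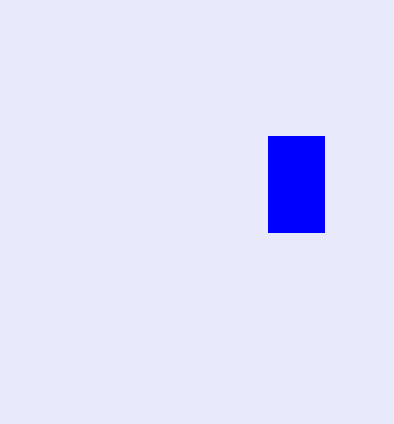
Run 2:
x0 = 268, y0 = 136, x1 = 324, y1 = 232, c = 'blue'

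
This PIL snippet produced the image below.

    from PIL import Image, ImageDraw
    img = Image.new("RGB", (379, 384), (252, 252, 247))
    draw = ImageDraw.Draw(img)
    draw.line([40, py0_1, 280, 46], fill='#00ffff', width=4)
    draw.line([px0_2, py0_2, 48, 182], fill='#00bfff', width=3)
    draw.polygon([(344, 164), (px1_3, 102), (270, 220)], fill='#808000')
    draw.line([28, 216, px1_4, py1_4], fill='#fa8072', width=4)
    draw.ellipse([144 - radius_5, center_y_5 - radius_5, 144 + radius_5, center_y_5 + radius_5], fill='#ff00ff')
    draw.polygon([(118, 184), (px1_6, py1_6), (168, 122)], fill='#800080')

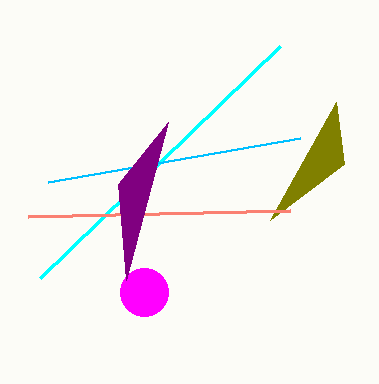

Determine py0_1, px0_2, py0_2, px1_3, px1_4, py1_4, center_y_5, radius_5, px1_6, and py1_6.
py0_1 = 278
px0_2 = 300
py0_2 = 138
px1_3 = 336
px1_4 = 290
py1_4 = 210
center_y_5 = 292
radius_5 = 24
px1_6 = 126
py1_6 = 280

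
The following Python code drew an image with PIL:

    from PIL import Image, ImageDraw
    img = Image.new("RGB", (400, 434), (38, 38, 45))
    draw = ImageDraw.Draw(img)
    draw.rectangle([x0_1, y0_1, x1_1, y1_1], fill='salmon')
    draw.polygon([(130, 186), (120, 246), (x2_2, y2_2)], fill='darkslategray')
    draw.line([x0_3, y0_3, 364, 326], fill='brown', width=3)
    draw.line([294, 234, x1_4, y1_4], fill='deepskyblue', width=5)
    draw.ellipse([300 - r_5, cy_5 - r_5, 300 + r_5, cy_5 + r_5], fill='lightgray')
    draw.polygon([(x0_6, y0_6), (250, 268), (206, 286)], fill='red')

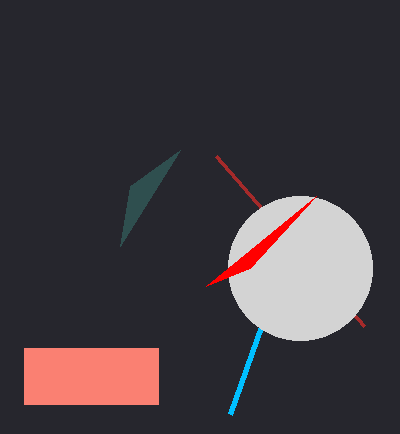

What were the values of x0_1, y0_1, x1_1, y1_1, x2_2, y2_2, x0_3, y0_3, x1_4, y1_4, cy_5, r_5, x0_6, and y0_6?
x0_1 = 24; y0_1 = 348; x1_1 = 158; y1_1 = 404; x2_2 = 180; y2_2 = 150; x0_3 = 216; y0_3 = 156; x1_4 = 230; y1_4 = 414; cy_5 = 268; r_5 = 72; x0_6 = 316; y0_6 = 196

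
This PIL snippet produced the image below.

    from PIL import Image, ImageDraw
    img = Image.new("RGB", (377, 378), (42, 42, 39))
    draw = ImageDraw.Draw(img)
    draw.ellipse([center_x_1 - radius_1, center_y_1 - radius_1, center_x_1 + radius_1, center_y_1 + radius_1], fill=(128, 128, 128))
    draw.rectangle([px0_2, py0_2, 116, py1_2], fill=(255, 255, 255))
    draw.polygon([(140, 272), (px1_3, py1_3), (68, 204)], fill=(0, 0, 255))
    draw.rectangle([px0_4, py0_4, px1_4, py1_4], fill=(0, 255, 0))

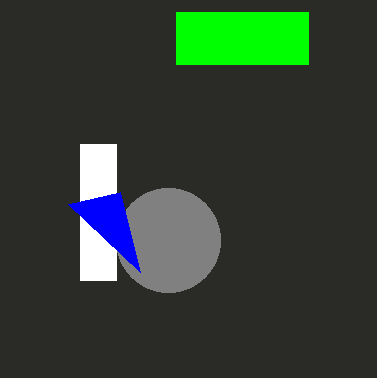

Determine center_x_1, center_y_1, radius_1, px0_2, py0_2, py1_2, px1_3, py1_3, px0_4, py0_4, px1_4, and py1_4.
center_x_1 = 168; center_y_1 = 240; radius_1 = 52; px0_2 = 80; py0_2 = 144; py1_2 = 280; px1_3 = 120; py1_3 = 192; px0_4 = 176; py0_4 = 12; px1_4 = 308; py1_4 = 64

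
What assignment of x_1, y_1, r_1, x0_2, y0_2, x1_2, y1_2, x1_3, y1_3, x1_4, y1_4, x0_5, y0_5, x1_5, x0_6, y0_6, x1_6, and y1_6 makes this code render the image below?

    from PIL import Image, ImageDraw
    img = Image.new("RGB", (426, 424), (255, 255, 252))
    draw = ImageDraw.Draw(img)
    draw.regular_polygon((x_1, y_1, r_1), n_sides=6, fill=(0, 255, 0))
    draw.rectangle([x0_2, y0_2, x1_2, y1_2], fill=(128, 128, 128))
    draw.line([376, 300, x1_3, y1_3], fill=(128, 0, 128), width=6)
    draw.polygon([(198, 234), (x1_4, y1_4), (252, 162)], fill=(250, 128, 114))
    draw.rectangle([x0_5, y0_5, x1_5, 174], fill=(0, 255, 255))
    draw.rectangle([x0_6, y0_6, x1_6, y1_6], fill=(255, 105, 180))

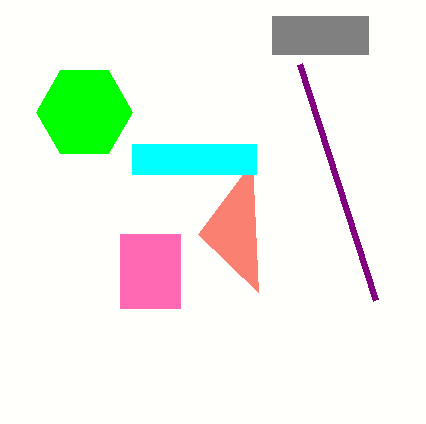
x_1 = 84
y_1 = 112
r_1 = 48
x0_2 = 272
y0_2 = 16
x1_2 = 368
y1_2 = 54
x1_3 = 300
y1_3 = 64
x1_4 = 258
y1_4 = 292
x0_5 = 132
y0_5 = 144
x1_5 = 256
x0_6 = 120
y0_6 = 234
x1_6 = 180
y1_6 = 308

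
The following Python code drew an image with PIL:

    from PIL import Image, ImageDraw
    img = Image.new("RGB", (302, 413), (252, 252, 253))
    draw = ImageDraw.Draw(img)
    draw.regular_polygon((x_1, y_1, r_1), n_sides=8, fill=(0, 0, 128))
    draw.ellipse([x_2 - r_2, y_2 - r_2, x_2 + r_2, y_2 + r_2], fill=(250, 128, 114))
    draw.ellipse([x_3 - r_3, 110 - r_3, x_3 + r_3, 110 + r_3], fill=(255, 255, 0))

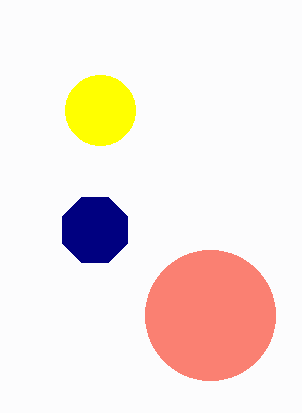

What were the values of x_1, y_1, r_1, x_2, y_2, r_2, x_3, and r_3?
x_1 = 95; y_1 = 230; r_1 = 35; x_2 = 210; y_2 = 315; r_2 = 65; x_3 = 100; r_3 = 35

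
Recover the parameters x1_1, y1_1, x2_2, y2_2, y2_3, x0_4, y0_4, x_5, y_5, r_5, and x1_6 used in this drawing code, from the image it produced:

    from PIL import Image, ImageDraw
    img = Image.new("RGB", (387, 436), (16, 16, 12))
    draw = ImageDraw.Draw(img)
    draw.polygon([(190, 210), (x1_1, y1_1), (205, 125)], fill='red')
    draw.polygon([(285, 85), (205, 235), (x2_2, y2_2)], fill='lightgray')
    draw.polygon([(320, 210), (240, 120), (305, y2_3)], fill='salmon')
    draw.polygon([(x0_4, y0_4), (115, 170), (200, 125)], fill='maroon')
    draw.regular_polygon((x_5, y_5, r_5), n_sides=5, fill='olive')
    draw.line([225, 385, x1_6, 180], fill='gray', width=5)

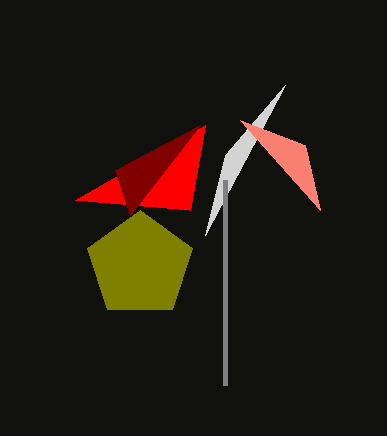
x1_1 = 75, y1_1 = 200, x2_2 = 225, y2_2 = 155, y2_3 = 145, x0_4 = 130, y0_4 = 215, x_5 = 140, y_5 = 265, r_5 = 55, x1_6 = 225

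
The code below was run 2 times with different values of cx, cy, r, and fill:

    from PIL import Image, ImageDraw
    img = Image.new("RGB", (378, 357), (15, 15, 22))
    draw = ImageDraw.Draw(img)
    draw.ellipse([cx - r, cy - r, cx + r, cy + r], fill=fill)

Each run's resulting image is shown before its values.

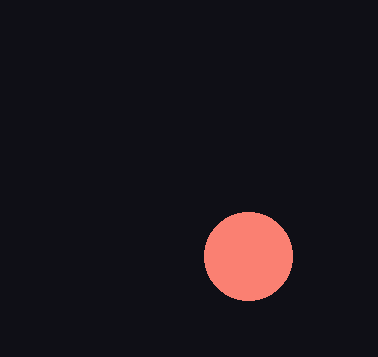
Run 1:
cx = 248; cy = 256; r = 44; fill = 'salmon'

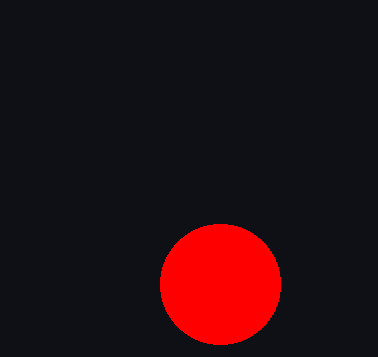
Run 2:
cx = 220, cy = 284, r = 60, fill = 'red'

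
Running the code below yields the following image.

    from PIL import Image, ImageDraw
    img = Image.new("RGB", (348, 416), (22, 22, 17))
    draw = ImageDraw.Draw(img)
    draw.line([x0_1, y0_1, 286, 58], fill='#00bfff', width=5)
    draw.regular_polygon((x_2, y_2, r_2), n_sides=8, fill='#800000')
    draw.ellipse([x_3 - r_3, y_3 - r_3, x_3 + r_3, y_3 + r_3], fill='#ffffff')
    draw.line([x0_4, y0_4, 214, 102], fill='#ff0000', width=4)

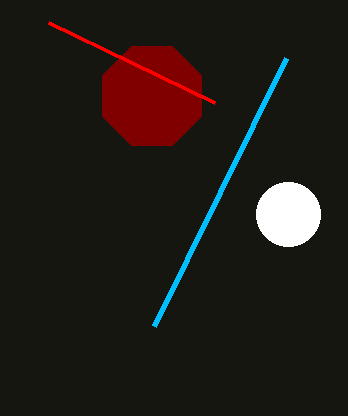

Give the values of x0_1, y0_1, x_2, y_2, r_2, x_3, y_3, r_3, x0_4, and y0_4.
x0_1 = 154; y0_1 = 326; x_2 = 152; y_2 = 96; r_2 = 54; x_3 = 288; y_3 = 214; r_3 = 32; x0_4 = 48; y0_4 = 22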